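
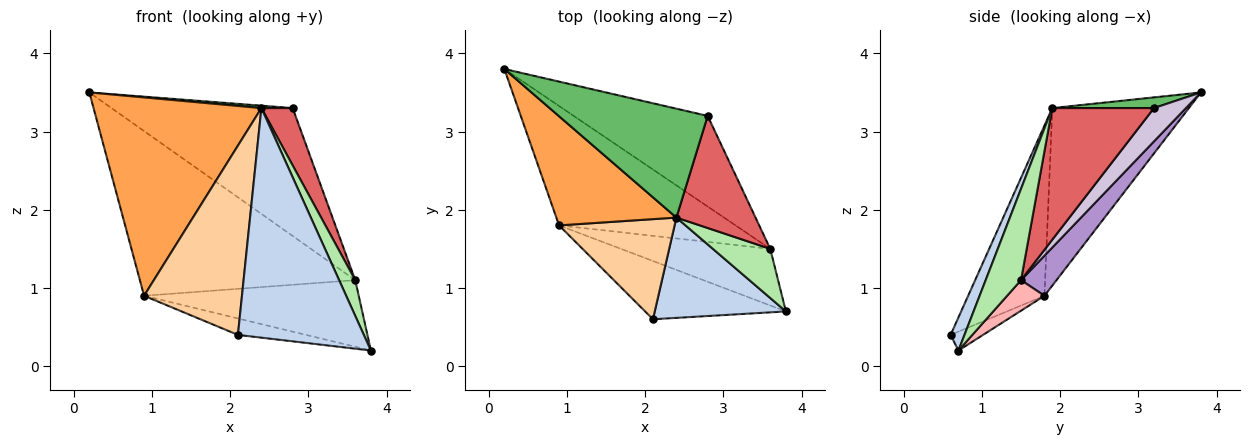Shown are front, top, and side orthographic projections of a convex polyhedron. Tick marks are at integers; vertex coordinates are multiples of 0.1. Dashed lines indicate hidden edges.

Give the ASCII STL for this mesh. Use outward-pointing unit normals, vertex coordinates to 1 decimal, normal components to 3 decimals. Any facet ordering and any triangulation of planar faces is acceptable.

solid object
 facet normal -0.128 0.270 -0.954
  outer loop
   vertex 0.9 1.8 0.9
   vertex 3.8 0.7 0.2
   vertex 2.1 0.6 0.4
  endloop
 endfacet
 facet normal 0.100 -0.912 0.398
  outer loop
   vertex 2.4 1.9 3.3
   vertex 2.1 0.6 0.4
   vertex 3.8 0.7 0.2
  endloop
 endfacet
 facet normal -0.580 -0.713 0.393
  outer loop
   vertex 2.4 1.9 3.3
   vertex 0.2 3.8 3.5
   vertex 0.9 1.8 0.9
  endloop
 endfacet
 facet normal -0.567 -0.728 0.385
  outer loop
   vertex 2.4 1.9 3.3
   vertex 0.9 1.8 0.9
   vertex 2.1 0.6 0.4
  endloop
 endfacet
 facet normal 0.072 -0.022 0.997
  outer loop
   vertex 2.8 3.2 3.3
   vertex 0.2 3.8 3.5
   vertex 2.4 1.9 3.3
  endloop
 endfacet
 facet normal 0.790 -0.361 0.496
  outer loop
   vertex 3.6 1.5 1.1
   vertex 2.4 1.9 3.3
   vertex 3.8 0.7 0.2
  endloop
 endfacet
 facet normal 0.829 -0.255 0.498
  outer loop
   vertex 3.6 1.5 1.1
   vertex 2.8 3.2 3.3
   vertex 2.4 1.9 3.3
  endloop
 endfacet
 facet normal 0.131 0.755 -0.642
  outer loop
   vertex 3.6 1.5 1.1
   vertex 3.8 0.7 0.2
   vertex 0.9 1.8 0.9
  endloop
 endfacet
 facet normal 0.132 0.803 -0.582
  outer loop
   vertex 3.6 1.5 1.1
   vertex 0.9 1.8 0.9
   vertex 0.2 3.8 3.5
  endloop
 endfacet
 facet normal 0.142 0.808 -0.572
  outer loop
   vertex 3.6 1.5 1.1
   vertex 0.2 3.8 3.5
   vertex 2.8 3.2 3.3
  endloop
 endfacet
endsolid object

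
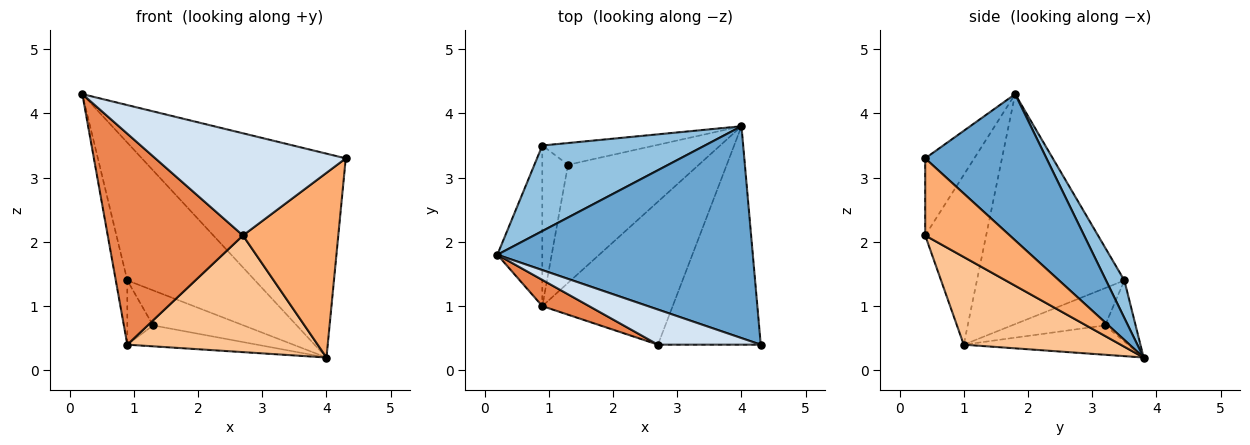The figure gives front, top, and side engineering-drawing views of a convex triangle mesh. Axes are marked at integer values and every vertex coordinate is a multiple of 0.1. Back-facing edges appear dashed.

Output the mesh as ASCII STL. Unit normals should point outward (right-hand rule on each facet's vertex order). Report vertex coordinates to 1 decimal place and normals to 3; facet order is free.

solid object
 facet normal 0.381 0.641 0.666
  outer loop
   vertex 4.0 3.8 0.2
   vertex 0.2 1.8 4.3
   vertex 4.3 0.4 3.3
  endloop
 endfacet
 facet normal 0.121 0.843 0.524
  outer loop
   vertex 0.9 3.5 1.4
   vertex 0.2 1.8 4.3
   vertex 4.0 3.8 0.2
  endloop
 endfacet
 facet normal -0.979 0.077 -0.191
  outer loop
   vertex 0.9 3.5 1.4
   vertex 0.9 1.0 0.4
   vertex 0.2 1.8 4.3
  endloop
 endfacet
 facet normal -0.237 -0.919 0.316
  outer loop
   vertex 2.7 0.4 2.1
   vertex 4.3 0.4 3.3
   vertex 0.2 1.8 4.3
  endloop
 endfacet
 facet normal -0.408 -0.906 0.113
  outer loop
   vertex 2.7 0.4 2.1
   vertex 0.2 1.8 4.3
   vertex 0.9 1.0 0.4
  endloop
 endfacet
 facet normal 0.497 -0.560 -0.663
  outer loop
   vertex 2.7 0.4 2.1
   vertex 4.0 3.8 0.2
   vertex 4.3 0.4 3.3
  endloop
 endfacet
 facet normal 0.462 -0.561 -0.687
  outer loop
   vertex 2.7 0.4 2.1
   vertex 0.9 1.0 0.4
   vertex 4.0 3.8 0.2
  endloop
 endfacet
 facet normal -0.216 0.170 -0.961
  outer loop
   vertex 1.3 3.2 0.7
   vertex 4.0 3.8 0.2
   vertex 0.9 1.0 0.4
  endloop
 endfacet
 facet normal -0.275 0.817 -0.507
  outer loop
   vertex 1.3 3.2 0.7
   vertex 0.9 3.5 1.4
   vertex 4.0 3.8 0.2
  endloop
 endfacet
 facet normal -0.803 0.221 -0.554
  outer loop
   vertex 1.3 3.2 0.7
   vertex 0.9 1.0 0.4
   vertex 0.9 3.5 1.4
  endloop
 endfacet
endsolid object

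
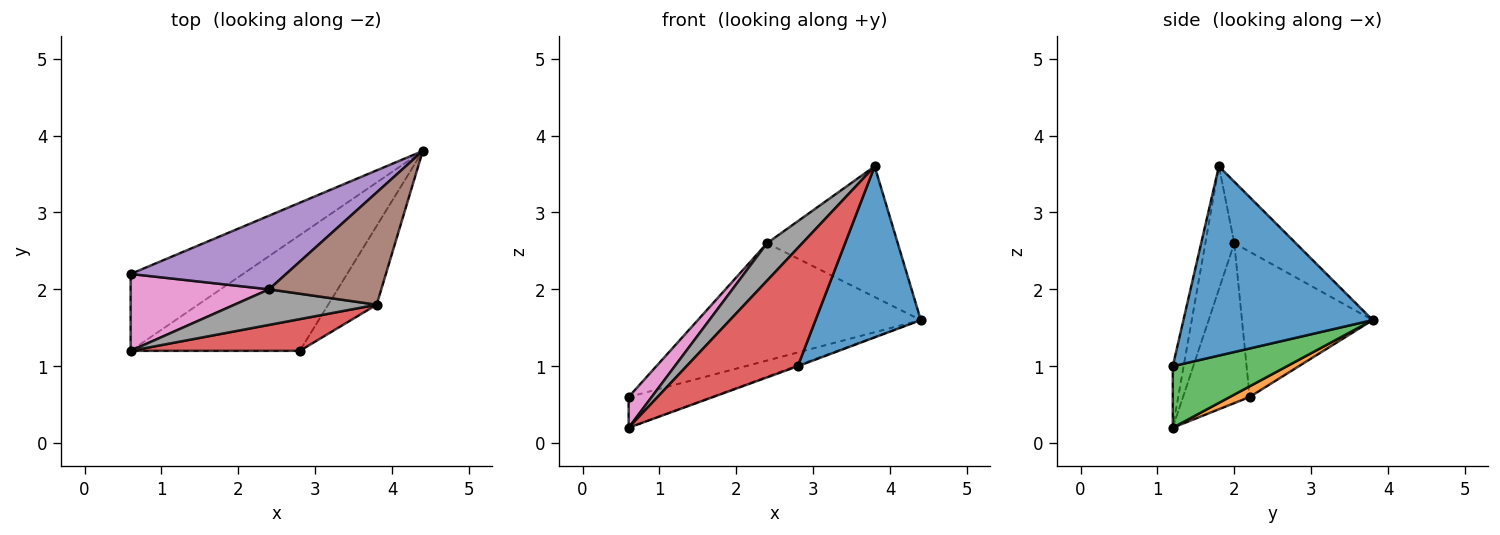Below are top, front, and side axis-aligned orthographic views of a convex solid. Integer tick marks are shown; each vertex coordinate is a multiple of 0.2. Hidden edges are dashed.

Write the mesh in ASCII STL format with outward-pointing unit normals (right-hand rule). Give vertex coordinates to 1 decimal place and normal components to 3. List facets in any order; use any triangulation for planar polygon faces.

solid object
 facet normal 0.853 -0.474 -0.219
  outer loop
   vertex 3.8 1.8 3.6
   vertex 2.8 1.2 1.0
   vertex 4.4 3.8 1.6
  endloop
 endfacet
 facet normal 0.088 0.370 -0.925
  outer loop
   vertex 0.6 1.2 0.2
   vertex 0.6 2.2 0.6
   vertex 4.4 3.8 1.6
  endloop
 endfacet
 facet normal 0.342 0.007 -0.940
  outer loop
   vertex 0.6 1.2 0.2
   vertex 4.4 3.8 1.6
   vertex 2.8 1.2 1.0
  endloop
 endfacet
 facet normal -0.094 -0.962 0.258
  outer loop
   vertex 0.6 1.2 0.2
   vertex 2.8 1.2 1.0
   vertex 3.8 1.8 3.6
  endloop
 endfacet
 facet normal -0.445 0.759 0.476
  outer loop
   vertex 2.4 2.0 2.6
   vertex 4.4 3.8 1.6
   vertex 0.6 2.2 0.6
  endloop
 endfacet
 facet normal -0.336 0.714 0.614
  outer loop
   vertex 2.4 2.0 2.6
   vertex 3.8 1.8 3.6
   vertex 4.4 3.8 1.6
  endloop
 endfacet
 facet normal -0.732 -0.253 0.633
  outer loop
   vertex 2.4 2.0 2.6
   vertex 0.6 2.2 0.6
   vertex 0.6 1.2 0.2
  endloop
 endfacet
 facet normal -0.511 -0.623 0.591
  outer loop
   vertex 2.4 2.0 2.6
   vertex 0.6 1.2 0.2
   vertex 3.8 1.8 3.6
  endloop
 endfacet
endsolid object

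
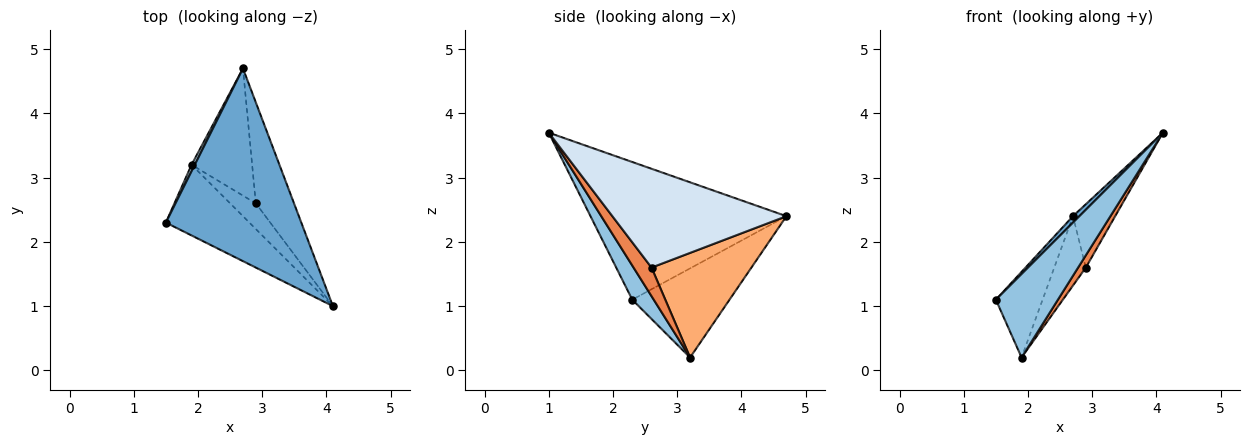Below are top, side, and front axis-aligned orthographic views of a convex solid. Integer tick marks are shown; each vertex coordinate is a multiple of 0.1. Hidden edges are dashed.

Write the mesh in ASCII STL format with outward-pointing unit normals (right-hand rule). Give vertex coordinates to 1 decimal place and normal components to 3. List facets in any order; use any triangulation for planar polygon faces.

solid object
 facet normal -0.713 -0.023 0.701
  outer loop
   vertex 2.7 4.7 2.4
   vertex 1.5 2.3 1.1
   vertex 4.1 1.0 3.7
  endloop
 endfacet
 facet normal 0.255 -0.738 -0.625
  outer loop
   vertex 1.9 3.2 0.2
   vertex 4.1 1.0 3.7
   vertex 1.5 2.3 1.1
  endloop
 endfacet
 facet normal -0.901 0.433 0.032
  outer loop
   vertex 1.9 3.2 0.2
   vertex 1.5 2.3 1.1
   vertex 2.7 4.7 2.4
  endloop
 endfacet
 facet normal 0.910 0.221 -0.352
  outer loop
   vertex 2.9 2.6 1.6
   vertex 2.7 4.7 2.4
   vertex 4.1 1.0 3.7
  endloop
 endfacet
 facet normal 0.709 -0.304 -0.637
  outer loop
   vertex 2.9 2.6 1.6
   vertex 4.1 1.0 3.7
   vertex 1.9 3.2 0.2
  endloop
 endfacet
 facet normal 0.835 0.264 -0.483
  outer loop
   vertex 2.9 2.6 1.6
   vertex 1.9 3.2 0.2
   vertex 2.7 4.7 2.4
  endloop
 endfacet
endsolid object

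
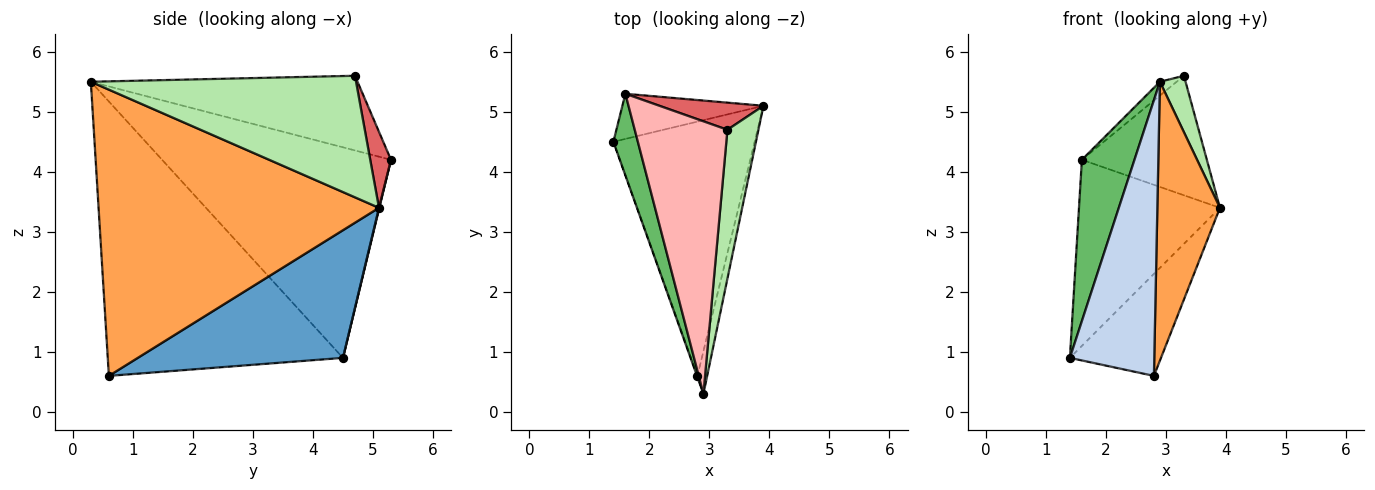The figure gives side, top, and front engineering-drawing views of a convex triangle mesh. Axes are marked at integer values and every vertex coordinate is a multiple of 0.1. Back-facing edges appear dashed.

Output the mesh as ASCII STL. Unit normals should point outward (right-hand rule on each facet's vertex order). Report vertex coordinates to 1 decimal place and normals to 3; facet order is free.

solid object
 facet normal 0.643 0.285 -0.711
  outer loop
   vertex 2.8 0.6 0.6
   vertex 1.4 4.5 0.9
   vertex 3.9 5.1 3.4
  endloop
 endfacet
 facet normal -0.941 -0.338 -0.001
  outer loop
   vertex 2.8 0.6 0.6
   vertex 2.9 0.3 5.5
   vertex 1.4 4.5 0.9
  endloop
 endfacet
 facet normal 0.975 -0.218 -0.033
  outer loop
   vertex 2.8 0.6 0.6
   vertex 3.9 5.1 3.4
   vertex 2.9 0.3 5.5
  endloop
 endfacet
 facet normal 0.003 0.972 -0.236
  outer loop
   vertex 1.6 5.3 4.2
   vertex 3.9 5.1 3.4
   vertex 1.4 4.5 0.9
  endloop
 endfacet
 facet normal -0.968 -0.223 0.113
  outer loop
   vertex 1.6 5.3 4.2
   vertex 1.4 4.5 0.9
   vertex 2.9 0.3 5.5
  endloop
 endfacet
 facet normal 0.965 -0.093 0.246
  outer loop
   vertex 3.3 4.7 5.6
   vertex 2.9 0.3 5.5
   vertex 3.9 5.1 3.4
  endloop
 endfacet
 facet normal 0.160 0.963 0.219
  outer loop
   vertex 3.3 4.7 5.6
   vertex 3.9 5.1 3.4
   vertex 1.6 5.3 4.2
  endloop
 endfacet
 facet normal -0.627 0.039 0.778
  outer loop
   vertex 3.3 4.7 5.6
   vertex 1.6 5.3 4.2
   vertex 2.9 0.3 5.5
  endloop
 endfacet
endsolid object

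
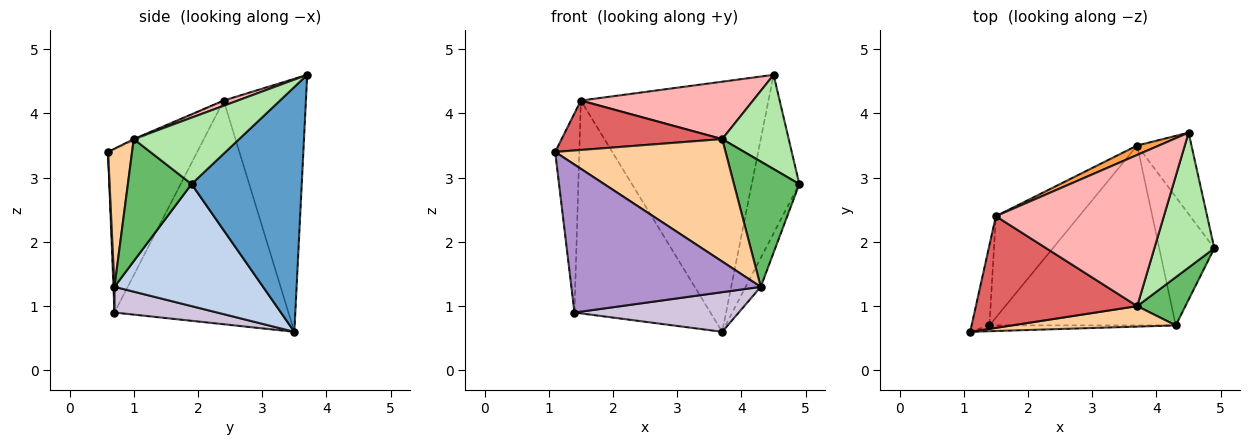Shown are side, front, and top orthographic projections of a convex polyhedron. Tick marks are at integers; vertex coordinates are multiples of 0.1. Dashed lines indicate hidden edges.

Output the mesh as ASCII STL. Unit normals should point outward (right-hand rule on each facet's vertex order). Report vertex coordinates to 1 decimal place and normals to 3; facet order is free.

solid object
 facet normal 0.900 0.388 -0.199
  outer loop
   vertex 4.5 3.7 4.6
   vertex 4.9 1.9 2.9
   vertex 3.7 3.5 0.6
  endloop
 endfacet
 facet normal 0.908 0.092 -0.409
  outer loop
   vertex 4.3 0.7 1.3
   vertex 3.7 3.5 0.6
   vertex 4.9 1.9 2.9
  endloop
 endfacet
 facet normal -0.401 0.915 0.034
  outer loop
   vertex 1.5 2.4 4.2
   vertex 4.5 3.7 4.6
   vertex 3.7 3.5 0.6
  endloop
 endfacet
 facet normal 0.138 -0.977 0.163
  outer loop
   vertex 3.7 1.0 3.6
   vertex 1.1 0.6 3.4
   vertex 4.3 0.7 1.3
  endloop
 endfacet
 facet normal 0.673 -0.691 0.266
  outer loop
   vertex 3.7 1.0 3.6
   vertex 4.3 0.7 1.3
   vertex 4.9 1.9 2.9
  endloop
 endfacet
 facet normal 0.672 -0.424 0.607
  outer loop
   vertex 3.7 1.0 3.6
   vertex 4.9 1.9 2.9
   vertex 4.5 3.7 4.6
  endloop
 endfacet
 facet normal -0.008 -0.405 0.914
  outer loop
   vertex 3.7 1.0 3.6
   vertex 1.5 2.4 4.2
   vertex 1.1 0.6 3.4
  endloop
 endfacet
 facet normal 0.029 -0.355 0.935
  outer loop
   vertex 3.7 1.0 3.6
   vertex 4.5 3.7 4.6
   vertex 1.5 2.4 4.2
  endloop
 endfacet
 facet normal 0.005 -0.999 -0.039
  outer loop
   vertex 1.4 0.7 0.9
   vertex 4.3 0.7 1.3
   vertex 1.1 0.6 3.4
  endloop
 endfacet
 facet normal 0.133 -0.213 -0.968
  outer loop
   vertex 1.4 0.7 0.9
   vertex 3.7 3.5 0.6
   vertex 4.3 0.7 1.3
  endloop
 endfacet
 facet normal -0.960 0.260 -0.105
  outer loop
   vertex 1.4 0.7 0.9
   vertex 1.1 0.6 3.4
   vertex 1.5 2.4 4.2
  endloop
 endfacet
 facet normal -0.756 0.591 -0.281
  outer loop
   vertex 1.4 0.7 0.9
   vertex 1.5 2.4 4.2
   vertex 3.7 3.5 0.6
  endloop
 endfacet
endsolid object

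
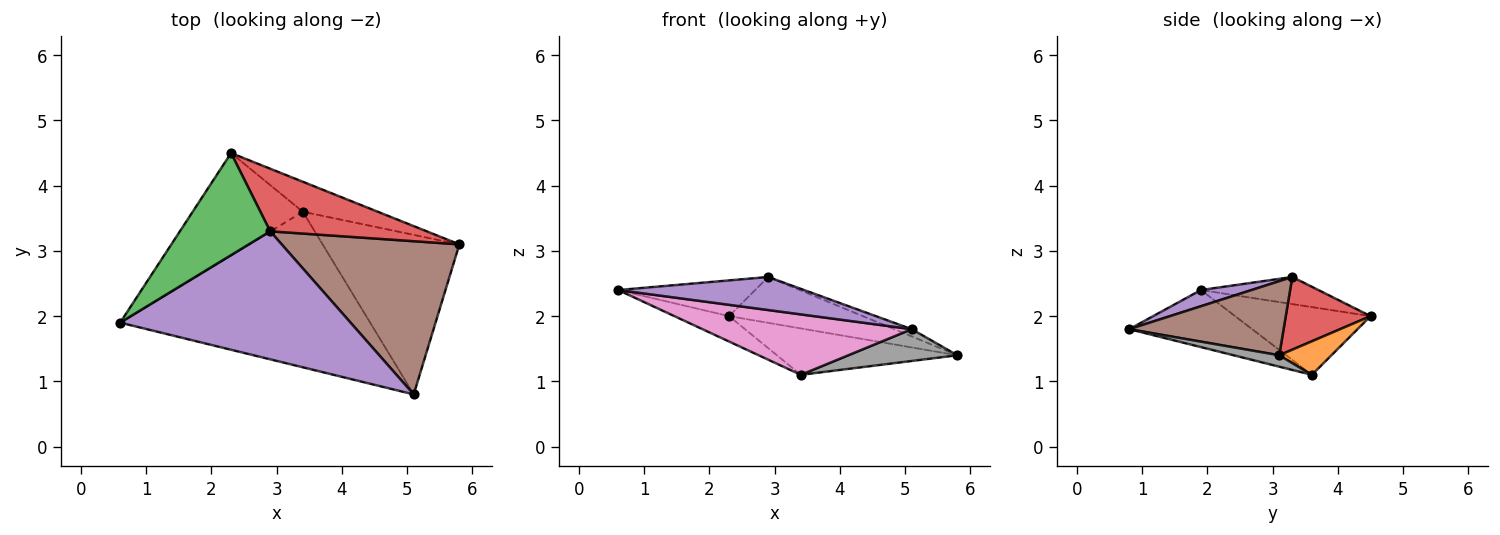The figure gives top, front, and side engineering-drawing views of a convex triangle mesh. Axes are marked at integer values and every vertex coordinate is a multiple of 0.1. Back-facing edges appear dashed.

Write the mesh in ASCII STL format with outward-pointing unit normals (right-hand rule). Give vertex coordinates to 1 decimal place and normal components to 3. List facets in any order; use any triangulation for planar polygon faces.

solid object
 facet normal -0.513 0.207 -0.833
  outer loop
   vertex 3.4 3.6 1.1
   vertex 0.6 1.9 2.4
   vertex 2.3 4.5 2.0
  endloop
 endfacet
 facet normal 0.236 0.816 -0.528
  outer loop
   vertex 3.4 3.6 1.1
   vertex 2.3 4.5 2.0
   vertex 5.8 3.1 1.4
  endloop
 endfacet
 facet normal -0.272 0.318 0.908
  outer loop
   vertex 2.9 3.3 2.6
   vertex 2.3 4.5 2.0
   vertex 0.6 1.9 2.4
  endloop
 endfacet
 facet normal 0.351 0.553 0.756
  outer loop
   vertex 2.9 3.3 2.6
   vertex 5.8 3.1 1.4
   vertex 2.3 4.5 2.0
  endloop
 endfacet
 facet normal 0.068 -0.249 0.966
  outer loop
   vertex 5.1 0.8 1.8
   vertex 2.9 3.3 2.6
   vertex 0.6 1.9 2.4
  endloop
 endfacet
 facet normal 0.385 0.043 0.922
  outer loop
   vertex 5.1 0.8 1.8
   vertex 5.8 3.1 1.4
   vertex 2.9 3.3 2.6
  endloop
 endfacet
 facet normal -0.208 -0.354 -0.912
  outer loop
   vertex 5.1 0.8 1.8
   vertex 0.6 1.9 2.4
   vertex 3.4 3.6 1.1
  endloop
 endfacet
 facet normal 0.082 -0.195 -0.977
  outer loop
   vertex 5.1 0.8 1.8
   vertex 3.4 3.6 1.1
   vertex 5.8 3.1 1.4
  endloop
 endfacet
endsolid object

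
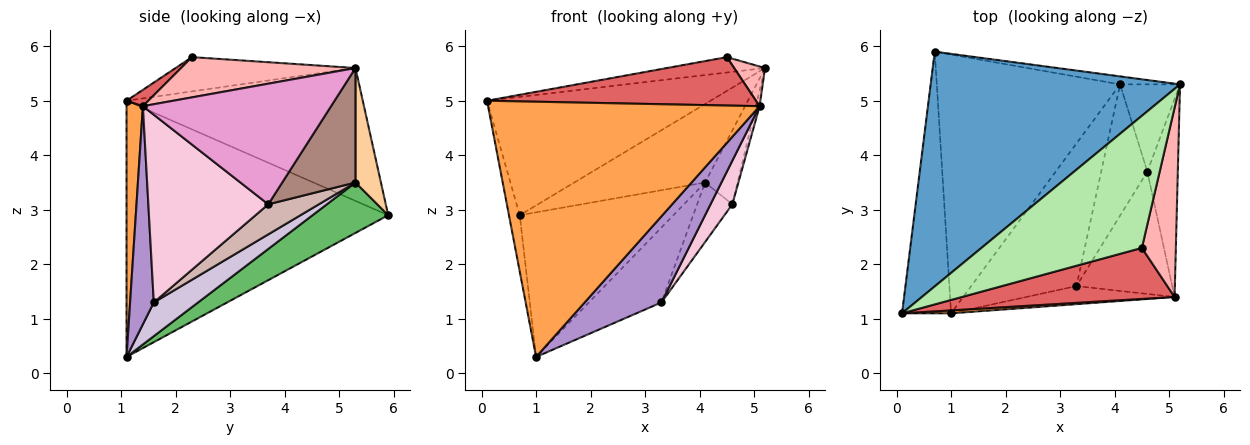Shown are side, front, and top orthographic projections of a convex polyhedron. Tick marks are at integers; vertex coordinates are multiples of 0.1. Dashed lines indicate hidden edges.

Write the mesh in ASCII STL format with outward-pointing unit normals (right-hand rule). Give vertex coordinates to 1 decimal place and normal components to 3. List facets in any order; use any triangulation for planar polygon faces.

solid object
 facet normal -0.430 0.406 0.806
  outer loop
   vertex 0.7 5.9 2.9
   vertex 0.1 1.1 5.0
   vertex 5.2 5.3 5.6
  endloop
 endfacet
 facet normal -0.981 0.040 -0.188
  outer loop
   vertex 1.0 1.1 0.3
   vertex 0.1 1.1 5.0
   vertex 0.7 5.9 2.9
  endloop
 endfacet
 facet normal 0.060 -0.998 0.012
  outer loop
   vertex 5.1 1.4 4.9
   vertex 0.1 1.1 5.0
   vertex 1.0 1.1 0.3
  endloop
 endfacet
 facet normal 0.190 0.977 -0.099
  outer loop
   vertex 4.1 5.3 3.5
   vertex 0.7 5.9 2.9
   vertex 5.2 5.3 5.6
  endloop
 endfacet
 facet normal 0.233 0.474 -0.849
  outer loop
   vertex 4.1 5.3 3.5
   vertex 1.0 1.1 0.3
   vertex 0.7 5.9 2.9
  endloop
 endfacet
 facet normal -0.208 0.113 0.972
  outer loop
   vertex 4.5 2.3 5.8
   vertex 5.2 5.3 5.6
   vertex 0.1 1.1 5.0
  endloop
 endfacet
 facet normal 0.056 -0.687 0.724
  outer loop
   vertex 4.5 2.3 5.8
   vertex 0.1 1.1 5.0
   vertex 5.1 1.4 4.9
  endloop
 endfacet
 facet normal 0.757 -0.134 0.639
  outer loop
   vertex 4.5 2.3 5.8
   vertex 5.1 1.4 4.9
   vertex 5.2 5.3 5.6
  endloop
 endfacet
 facet normal 0.289 -0.937 -0.197
  outer loop
   vertex 3.3 1.6 1.3
   vertex 5.1 1.4 4.9
   vertex 1.0 1.1 0.3
  endloop
 endfacet
 facet normal 0.273 0.447 -0.852
  outer loop
   vertex 3.3 1.6 1.3
   vertex 1.0 1.1 0.3
   vertex 4.1 5.3 3.5
  endloop
 endfacet
 facet normal 0.824 0.366 -0.432
  outer loop
   vertex 4.6 3.7 3.1
   vertex 4.1 5.3 3.5
   vertex 5.2 5.3 5.6
  endloop
 endfacet
 facet normal 0.510 0.355 -0.783
  outer loop
   vertex 4.6 3.7 3.1
   vertex 3.3 1.6 1.3
   vertex 4.1 5.3 3.5
  endloop
 endfacet
 facet normal 0.969 0.019 -0.245
  outer loop
   vertex 4.6 3.7 3.1
   vertex 5.2 5.3 5.6
   vertex 5.1 1.4 4.9
  endloop
 endfacet
 facet normal 0.879 -0.160 -0.449
  outer loop
   vertex 4.6 3.7 3.1
   vertex 5.1 1.4 4.9
   vertex 3.3 1.6 1.3
  endloop
 endfacet
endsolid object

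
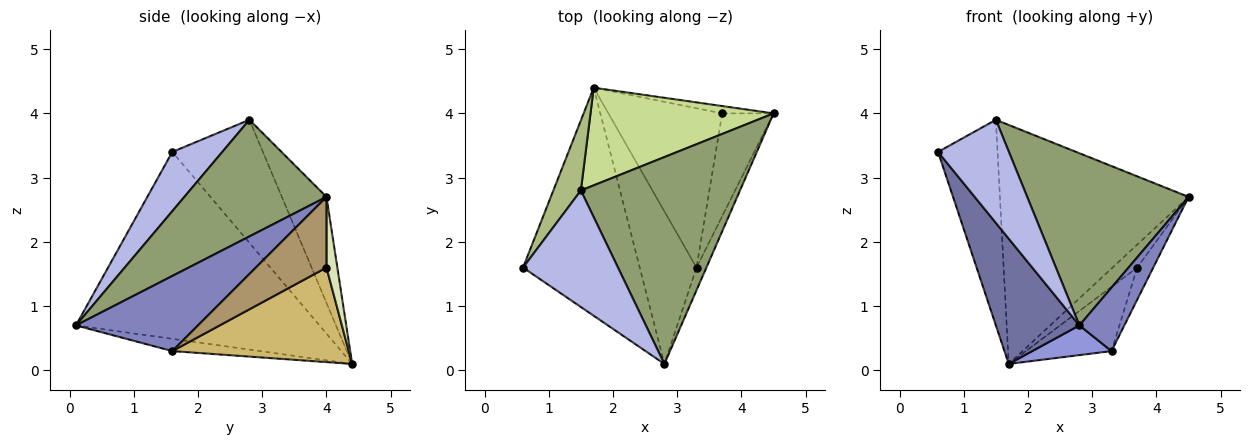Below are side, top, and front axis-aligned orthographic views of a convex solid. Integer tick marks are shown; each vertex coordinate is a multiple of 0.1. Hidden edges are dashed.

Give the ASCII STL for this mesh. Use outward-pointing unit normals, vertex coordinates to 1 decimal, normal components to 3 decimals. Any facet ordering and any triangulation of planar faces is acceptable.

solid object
 facet normal -0.815 -0.279 -0.508
  outer loop
   vertex 1.7 4.4 0.1
   vertex 2.8 0.1 0.7
   vertex 0.6 1.6 3.4
  endloop
 endfacet
 facet normal 0.931 -0.343 -0.123
  outer loop
   vertex 3.3 1.6 0.3
   vertex 4.5 4.0 2.7
   vertex 2.8 0.1 0.7
  endloop
 endfacet
 facet normal -0.207 -0.187 -0.960
  outer loop
   vertex 3.3 1.6 0.3
   vertex 2.8 0.1 0.7
   vertex 1.7 4.4 0.1
  endloop
 endfacet
 facet normal 0.423 -0.600 0.679
  outer loop
   vertex 1.5 2.8 3.9
   vertex 0.6 1.6 3.4
   vertex 2.8 0.1 0.7
  endloop
 endfacet
 facet normal 0.491 -0.557 0.670
  outer loop
   vertex 1.5 2.8 3.9
   vertex 2.8 0.1 0.7
   vertex 4.5 4.0 2.7
  endloop
 endfacet
 facet normal -0.822 0.540 0.184
  outer loop
   vertex 1.5 2.8 3.9
   vertex 1.7 4.4 0.1
   vertex 0.6 1.6 3.4
  endloop
 endfacet
 facet normal -0.214 0.904 0.369
  outer loop
   vertex 1.5 2.8 3.9
   vertex 4.5 4.0 2.7
   vertex 1.7 4.4 0.1
  endloop
 endfacet
 facet normal 0.387 0.878 -0.281
  outer loop
   vertex 3.7 4.0 1.6
   vertex 1.7 4.4 0.1
   vertex 4.5 4.0 2.7
  endloop
 endfacet
 facet normal 0.795 0.181 -0.578
  outer loop
   vertex 3.7 4.0 1.6
   vertex 4.5 4.0 2.7
   vertex 3.3 1.6 0.3
  endloop
 endfacet
 facet normal 0.610 0.296 -0.735
  outer loop
   vertex 3.7 4.0 1.6
   vertex 3.3 1.6 0.3
   vertex 1.7 4.4 0.1
  endloop
 endfacet
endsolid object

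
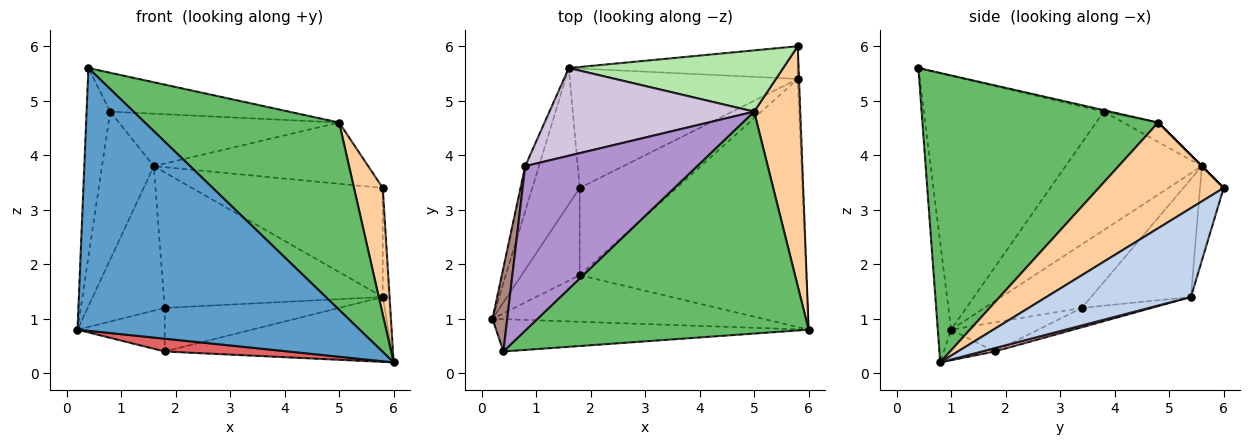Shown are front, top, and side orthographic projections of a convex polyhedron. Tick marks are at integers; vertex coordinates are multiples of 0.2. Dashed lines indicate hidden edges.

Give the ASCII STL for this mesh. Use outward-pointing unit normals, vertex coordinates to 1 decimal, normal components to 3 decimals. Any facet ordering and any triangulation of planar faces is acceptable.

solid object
 facet normal -0.047 -0.991 -0.122
  outer loop
   vertex 0.4 0.4 5.6
   vertex 0.2 1.0 0.8
   vertex 6.0 0.8 0.2
  endloop
 endfacet
 facet normal 0.999 0.047 -0.014
  outer loop
   vertex 5.8 5.4 1.4
   vertex 5.8 6.0 3.4
   vertex 6.0 0.8 0.2
  endloop
 endfacet
 facet normal -0.118 0.951 -0.285
  outer loop
   vertex 5.8 5.4 1.4
   vertex 1.6 5.6 3.8
   vertex 5.8 6.0 3.4
  endloop
 endfacet
 facet normal 0.897 -0.206 0.391
  outer loop
   vertex 5.0 4.8 4.6
   vertex 6.0 0.8 0.2
   vertex 5.8 6.0 3.4
  endloop
 endfacet
 facet normal 0.617 -0.508 0.602
  outer loop
   vertex 5.0 4.8 4.6
   vertex 0.4 0.4 5.6
   vertex 6.0 0.8 0.2
  endloop
 endfacet
 facet normal 0.000 0.707 0.707
  outer loop
   vertex 5.0 4.8 4.6
   vertex 5.8 6.0 3.4
   vertex 1.6 5.6 3.8
  endloop
 endfacet
 facet normal -0.108 -0.263 -0.959
  outer loop
   vertex 1.8 1.8 0.4
   vertex 6.0 0.8 0.2
   vertex 0.2 1.0 0.8
  endloop
 endfacet
 facet normal 0.014 0.253 -0.967
  outer loop
   vertex 1.8 1.8 0.4
   vertex 5.8 5.4 1.4
   vertex 6.0 0.8 0.2
  endloop
 endfacet
 facet normal -0.008 0.230 0.973
  outer loop
   vertex 0.8 3.8 4.8
   vertex 0.4 0.4 5.6
   vertex 5.0 4.8 4.6
  endloop
 endfacet
 facet normal -0.081 0.511 0.856
  outer loop
   vertex 0.8 3.8 4.8
   vertex 5.0 4.8 4.6
   vertex 1.6 5.6 3.8
  endloop
 endfacet
 facet normal -0.990 0.130 0.057
  outer loop
   vertex 0.8 3.8 4.8
   vertex 0.2 1.0 0.8
   vertex 0.4 0.4 5.6
  endloop
 endfacet
 facet normal -0.929 0.353 -0.108
  outer loop
   vertex 0.8 3.8 4.8
   vertex 1.6 5.6 3.8
   vertex 0.2 1.0 0.8
  endloop
 endfacet
 facet normal -0.324 0.710 -0.626
  outer loop
   vertex 1.8 3.4 1.2
   vertex 1.6 5.6 3.8
   vertex 5.8 5.4 1.4
  endloop
 endfacet
 facet normal -0.176 0.440 -0.880
  outer loop
   vertex 1.8 3.4 1.2
   vertex 5.8 5.4 1.4
   vertex 1.8 1.8 0.4
  endloop
 endfacet
 facet normal -0.677 0.535 -0.505
  outer loop
   vertex 1.8 3.4 1.2
   vertex 0.2 1.0 0.8
   vertex 1.6 5.6 3.8
  endloop
 endfacet
 facet normal -0.408 0.408 -0.816
  outer loop
   vertex 1.8 3.4 1.2
   vertex 1.8 1.8 0.4
   vertex 0.2 1.0 0.8
  endloop
 endfacet
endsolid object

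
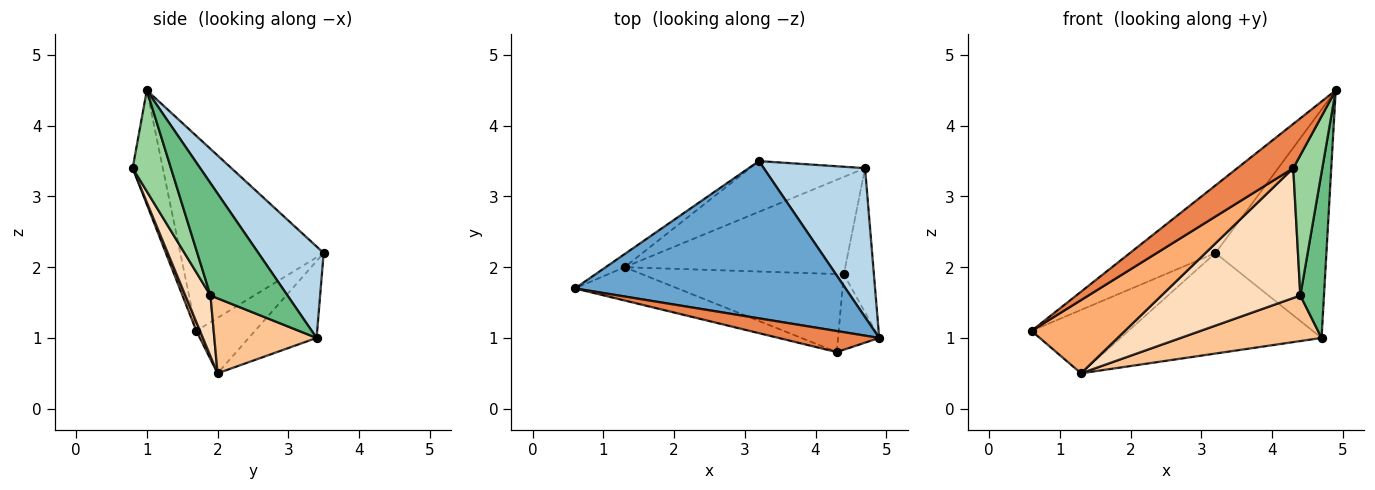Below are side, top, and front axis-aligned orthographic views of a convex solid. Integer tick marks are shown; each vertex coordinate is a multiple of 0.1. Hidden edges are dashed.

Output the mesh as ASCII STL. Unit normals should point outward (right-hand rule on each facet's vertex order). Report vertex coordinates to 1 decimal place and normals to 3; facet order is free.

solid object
 facet normal -0.552 0.329 0.766
  outer loop
   vertex 3.2 3.5 2.2
   vertex 0.6 1.7 1.1
   vertex 4.9 1.0 4.5
  endloop
 endfacet
 facet normal -0.510 0.843 -0.174
  outer loop
   vertex 1.3 2.0 0.5
   vertex 0.6 1.7 1.1
   vertex 3.2 3.5 2.2
  endloop
 endfacet
 facet normal 0.442 0.751 0.490
  outer loop
   vertex 4.7 3.4 1.0
   vertex 3.2 3.5 2.2
   vertex 4.9 1.0 4.5
  endloop
 endfacet
 facet normal -0.288 0.855 -0.432
  outer loop
   vertex 4.7 3.4 1.0
   vertex 1.3 2.0 0.5
   vertex 3.2 3.5 2.2
  endloop
 endfacet
 facet normal -0.438 -0.812 0.386
  outer loop
   vertex 4.3 0.8 3.4
   vertex 4.9 1.0 4.5
   vertex 0.6 1.7 1.1
  endloop
 endfacet
 facet normal 0.036 -0.910 -0.413
  outer loop
   vertex 4.3 0.8 3.4
   vertex 0.6 1.7 1.1
   vertex 1.3 2.0 0.5
  endloop
 endfacet
 facet normal 0.294 -0.405 -0.866
  outer loop
   vertex 4.4 1.9 1.6
   vertex 1.3 2.0 0.5
   vertex 4.7 3.4 1.0
  endloop
 endfacet
 facet normal 0.153 -0.847 -0.509
  outer loop
   vertex 4.4 1.9 1.6
   vertex 4.3 0.8 3.4
   vertex 1.3 2.0 0.5
  endloop
 endfacet
 facet normal 0.926 -0.284 -0.248
  outer loop
   vertex 4.4 1.9 1.6
   vertex 4.7 3.4 1.0
   vertex 4.9 1.0 4.5
  endloop
 endfacet
 facet normal 0.758 -0.574 -0.309
  outer loop
   vertex 4.4 1.9 1.6
   vertex 4.9 1.0 4.5
   vertex 4.3 0.8 3.4
  endloop
 endfacet
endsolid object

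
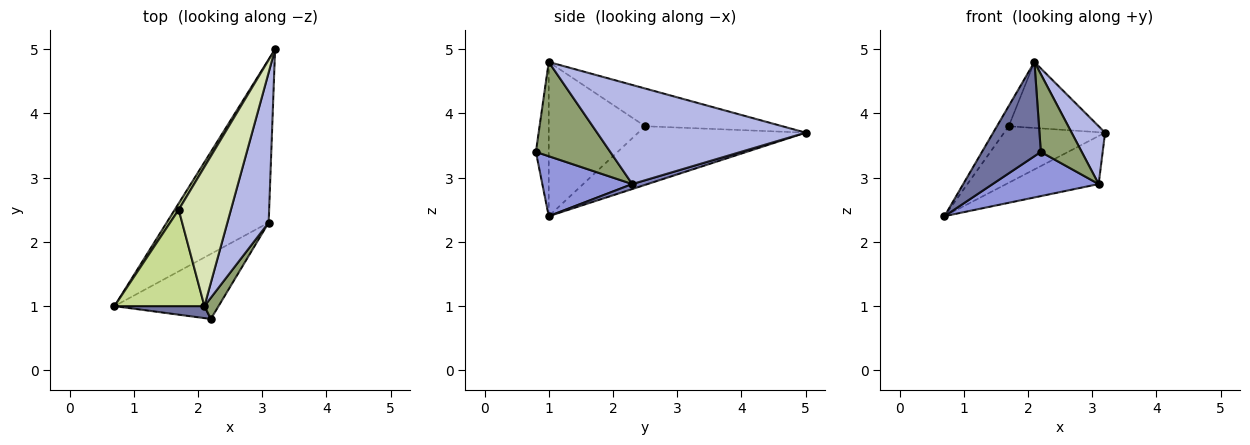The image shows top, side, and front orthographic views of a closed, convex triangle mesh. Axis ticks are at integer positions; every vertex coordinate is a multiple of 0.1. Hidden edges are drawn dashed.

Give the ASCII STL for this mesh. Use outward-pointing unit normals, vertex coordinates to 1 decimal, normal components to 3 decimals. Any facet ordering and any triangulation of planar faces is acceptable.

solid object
 facet normal -0.212 -0.970 0.123
  outer loop
   vertex 2.1 1.0 4.8
   vertex 0.7 1.0 2.4
   vertex 2.2 0.8 3.4
  endloop
 endfacet
 facet normal 0.047 0.282 -0.958
  outer loop
   vertex 3.1 2.3 2.9
   vertex 0.7 1.0 2.4
   vertex 3.2 5.0 3.7
  endloop
 endfacet
 facet normal 0.430 -0.507 -0.747
  outer loop
   vertex 3.1 2.3 2.9
   vertex 2.2 0.8 3.4
   vertex 0.7 1.0 2.4
  endloop
 endfacet
 facet normal 0.913 -0.147 0.380
  outer loop
   vertex 3.1 2.3 2.9
   vertex 3.2 5.0 3.7
   vertex 2.1 1.0 4.8
  endloop
 endfacet
 facet normal 0.869 -0.478 0.130
  outer loop
   vertex 3.1 2.3 2.9
   vertex 2.1 1.0 4.8
   vertex 2.2 0.8 3.4
  endloop
 endfacet
 facet normal -0.855 0.515 0.059
  outer loop
   vertex 1.7 2.5 3.8
   vertex 3.2 5.0 3.7
   vertex 0.7 1.0 2.4
  endloop
 endfacet
 facet normal -0.859 0.105 0.501
  outer loop
   vertex 1.7 2.5 3.8
   vertex 0.7 1.0 2.4
   vertex 2.1 1.0 4.8
  endloop
 endfacet
 facet normal -0.547 0.358 0.756
  outer loop
   vertex 1.7 2.5 3.8
   vertex 2.1 1.0 4.8
   vertex 3.2 5.0 3.7
  endloop
 endfacet
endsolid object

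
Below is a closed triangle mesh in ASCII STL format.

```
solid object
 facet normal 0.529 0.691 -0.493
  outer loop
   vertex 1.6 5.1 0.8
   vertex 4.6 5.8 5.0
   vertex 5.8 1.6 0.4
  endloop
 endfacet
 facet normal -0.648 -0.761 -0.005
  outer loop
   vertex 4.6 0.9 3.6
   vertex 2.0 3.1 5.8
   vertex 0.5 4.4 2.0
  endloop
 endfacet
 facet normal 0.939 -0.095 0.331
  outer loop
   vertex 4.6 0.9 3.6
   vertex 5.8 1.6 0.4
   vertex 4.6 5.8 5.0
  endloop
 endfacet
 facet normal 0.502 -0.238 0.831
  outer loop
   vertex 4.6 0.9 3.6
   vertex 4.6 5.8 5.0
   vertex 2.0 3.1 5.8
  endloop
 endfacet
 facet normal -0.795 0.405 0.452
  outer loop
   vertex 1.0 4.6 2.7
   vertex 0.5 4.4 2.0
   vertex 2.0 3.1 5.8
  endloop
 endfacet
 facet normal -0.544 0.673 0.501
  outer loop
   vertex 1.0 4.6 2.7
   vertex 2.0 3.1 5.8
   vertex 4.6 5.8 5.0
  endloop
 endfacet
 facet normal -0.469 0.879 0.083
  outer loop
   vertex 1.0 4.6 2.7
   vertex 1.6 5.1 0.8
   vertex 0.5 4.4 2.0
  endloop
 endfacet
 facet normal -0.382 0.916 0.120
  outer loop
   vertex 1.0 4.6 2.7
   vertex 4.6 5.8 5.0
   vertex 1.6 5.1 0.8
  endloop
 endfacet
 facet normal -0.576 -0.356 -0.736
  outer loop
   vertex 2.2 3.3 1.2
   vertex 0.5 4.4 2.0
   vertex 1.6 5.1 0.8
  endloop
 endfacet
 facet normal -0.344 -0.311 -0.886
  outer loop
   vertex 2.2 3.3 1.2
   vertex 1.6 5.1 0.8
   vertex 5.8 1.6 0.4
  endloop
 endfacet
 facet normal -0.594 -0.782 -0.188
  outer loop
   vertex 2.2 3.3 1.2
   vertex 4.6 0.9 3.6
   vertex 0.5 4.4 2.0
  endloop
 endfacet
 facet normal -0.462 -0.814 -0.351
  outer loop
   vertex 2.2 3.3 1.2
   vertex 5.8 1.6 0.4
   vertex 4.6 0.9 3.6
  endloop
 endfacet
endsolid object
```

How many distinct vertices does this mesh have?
8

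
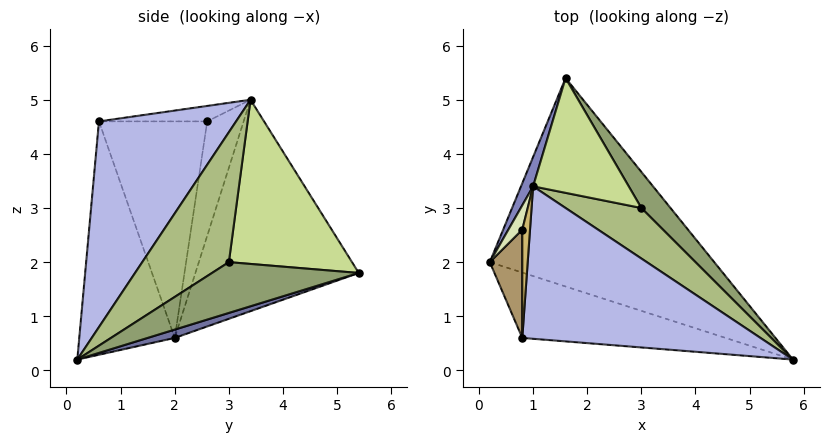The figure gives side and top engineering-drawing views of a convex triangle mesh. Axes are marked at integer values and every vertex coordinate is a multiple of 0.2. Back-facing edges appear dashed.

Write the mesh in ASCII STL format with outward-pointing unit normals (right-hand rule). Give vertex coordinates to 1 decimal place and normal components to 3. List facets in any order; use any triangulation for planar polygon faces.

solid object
 facet normal 0.035 0.320 -0.947
  outer loop
   vertex 1.6 5.4 1.8
   vertex 5.8 0.2 0.2
   vertex 0.2 2.0 0.6
  endloop
 endfacet
 facet normal -0.930 0.364 0.053
  outer loop
   vertex 1.0 3.4 5.0
   vertex 1.6 5.4 1.8
   vertex 0.2 2.0 0.6
  endloop
 endfacet
 facet normal -0.312 -0.910 -0.272
  outer loop
   vertex 0.8 0.6 4.6
   vertex 0.2 2.0 0.6
   vertex 5.8 0.2 0.2
  endloop
 endfacet
 facet normal 0.646 -0.153 0.748
  outer loop
   vertex 0.8 0.6 4.6
   vertex 5.8 0.2 0.2
   vertex 1.0 3.4 5.0
  endloop
 endfacet
 facet normal 0.761 0.480 0.437
  outer loop
   vertex 3.0 3.0 2.0
   vertex 5.8 0.2 0.2
   vertex 1.6 5.4 1.8
  endloop
 endfacet
 facet normal 0.760 0.475 0.443
  outer loop
   vertex 3.0 3.0 2.0
   vertex 1.0 3.4 5.0
   vertex 5.8 0.2 0.2
  endloop
 endfacet
 facet normal 0.758 0.479 0.442
  outer loop
   vertex 3.0 3.0 2.0
   vertex 1.6 5.4 1.8
   vertex 1.0 3.4 5.0
  endloop
 endfacet
 facet normal -0.976 0.185 0.119
  outer loop
   vertex 0.8 2.6 4.6
   vertex 1.0 3.4 5.0
   vertex 0.2 2.0 0.6
  endloop
 endfacet
 facet normal -0.989 0.000 0.148
  outer loop
   vertex 0.8 2.6 4.6
   vertex 0.2 2.0 0.6
   vertex 0.8 0.6 4.6
  endloop
 endfacet
 facet normal -0.894 0.000 0.447
  outer loop
   vertex 0.8 2.6 4.6
   vertex 0.8 0.6 4.6
   vertex 1.0 3.4 5.0
  endloop
 endfacet
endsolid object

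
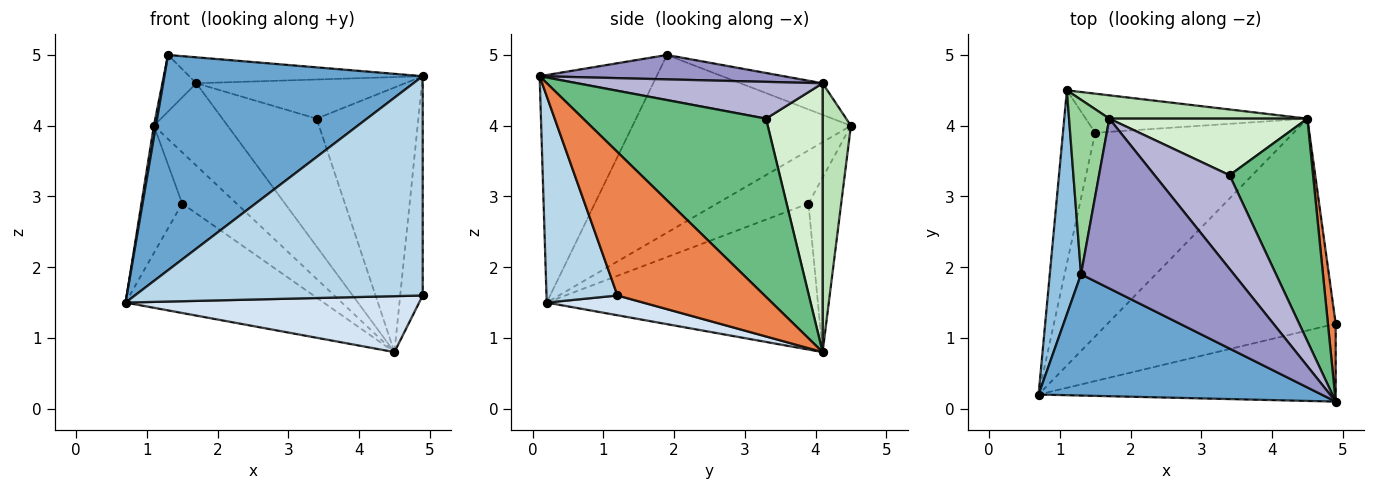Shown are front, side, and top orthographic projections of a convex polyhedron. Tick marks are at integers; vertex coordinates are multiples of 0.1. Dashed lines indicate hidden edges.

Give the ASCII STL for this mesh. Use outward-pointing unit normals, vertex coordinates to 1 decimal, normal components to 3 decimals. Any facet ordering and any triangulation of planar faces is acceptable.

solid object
 facet normal -0.367 -0.810 0.457
  outer loop
   vertex 1.3 1.9 5.0
   vertex 0.7 0.2 1.5
   vertex 4.9 0.1 4.7
  endloop
 endfacet
 facet normal -0.985 -0.009 0.173
  outer loop
   vertex 1.3 1.9 5.0
   vertex 1.1 4.5 4.0
   vertex 0.7 0.2 1.5
  endloop
 endfacet
 facet normal 0.226 -0.918 -0.326
  outer loop
   vertex 4.9 1.2 1.6
   vertex 4.9 0.1 4.7
   vertex 0.7 0.2 1.5
  endloop
 endfacet
 facet normal 0.083 -0.254 -0.964
  outer loop
   vertex 4.9 1.2 1.6
   vertex 0.7 0.2 1.5
   vertex 4.5 4.1 0.8
  endloop
 endfacet
 facet normal 0.987 0.151 0.054
  outer loop
   vertex 4.9 1.2 1.6
   vertex 4.5 4.1 0.8
   vertex 4.9 0.1 4.7
  endloop
 endfacet
 facet normal -0.799 0.356 -0.485
  outer loop
   vertex 1.5 3.9 2.9
   vertex 0.7 0.2 1.5
   vertex 1.1 4.5 4.0
  endloop
 endfacet
 facet normal -0.544 0.397 -0.739
  outer loop
   vertex 1.5 3.9 2.9
   vertex 4.5 4.1 0.8
   vertex 0.7 0.2 1.5
  endloop
 endfacet
 facet normal -0.431 0.717 -0.548
  outer loop
   vertex 1.5 3.9 2.9
   vertex 1.1 4.5 4.0
   vertex 4.5 4.1 0.8
  endloop
 endfacet
 facet normal 0.809 0.450 0.379
  outer loop
   vertex 3.4 3.3 4.1
   vertex 4.9 0.1 4.7
   vertex 4.5 4.1 0.8
  endloop
 endfacet
 facet normal -0.598 0.247 0.763
  outer loop
   vertex 1.7 4.1 4.6
   vertex 1.1 4.5 4.0
   vertex 1.3 1.9 5.0
  endloop
 endfacet
 facet normal 0.346 0.903 0.255
  outer loop
   vertex 1.7 4.1 4.6
   vertex 4.5 4.1 0.8
   vertex 1.1 4.5 4.0
  endloop
 endfacet
 facet normal 0.481 0.801 0.355
  outer loop
   vertex 1.7 4.1 4.6
   vertex 3.4 3.3 4.1
   vertex 4.5 4.1 0.8
  endloop
 endfacet
 facet normal 0.156 0.149 0.976
  outer loop
   vertex 1.7 4.1 4.6
   vertex 1.3 1.9 5.0
   vertex 4.9 0.1 4.7
  endloop
 endfacet
 facet normal 0.412 0.351 0.841
  outer loop
   vertex 1.7 4.1 4.6
   vertex 4.9 0.1 4.7
   vertex 3.4 3.3 4.1
  endloop
 endfacet
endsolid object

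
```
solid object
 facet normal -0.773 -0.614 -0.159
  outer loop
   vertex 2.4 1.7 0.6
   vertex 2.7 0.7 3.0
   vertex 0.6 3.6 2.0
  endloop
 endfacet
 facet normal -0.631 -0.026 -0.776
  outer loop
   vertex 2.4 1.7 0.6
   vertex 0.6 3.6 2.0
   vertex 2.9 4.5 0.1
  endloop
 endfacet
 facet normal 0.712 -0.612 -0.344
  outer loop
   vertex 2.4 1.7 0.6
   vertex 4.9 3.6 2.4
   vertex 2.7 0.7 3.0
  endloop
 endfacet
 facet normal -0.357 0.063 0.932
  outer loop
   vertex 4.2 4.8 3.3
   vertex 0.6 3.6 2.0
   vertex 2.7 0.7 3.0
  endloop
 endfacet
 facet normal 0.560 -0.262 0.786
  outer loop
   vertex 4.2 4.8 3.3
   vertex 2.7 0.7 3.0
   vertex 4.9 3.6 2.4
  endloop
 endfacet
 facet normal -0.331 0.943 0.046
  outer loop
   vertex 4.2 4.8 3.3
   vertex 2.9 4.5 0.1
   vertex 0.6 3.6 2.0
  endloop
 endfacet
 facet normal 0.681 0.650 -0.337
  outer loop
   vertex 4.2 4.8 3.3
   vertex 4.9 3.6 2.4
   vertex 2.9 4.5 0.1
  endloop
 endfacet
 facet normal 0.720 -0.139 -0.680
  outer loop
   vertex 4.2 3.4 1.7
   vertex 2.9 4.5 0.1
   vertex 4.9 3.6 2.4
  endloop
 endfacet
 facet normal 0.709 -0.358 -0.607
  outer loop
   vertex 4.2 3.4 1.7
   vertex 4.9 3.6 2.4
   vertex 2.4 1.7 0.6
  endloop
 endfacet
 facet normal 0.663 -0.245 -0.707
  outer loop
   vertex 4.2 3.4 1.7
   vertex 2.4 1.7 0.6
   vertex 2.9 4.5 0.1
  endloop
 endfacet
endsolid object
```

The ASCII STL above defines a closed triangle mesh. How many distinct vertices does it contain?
7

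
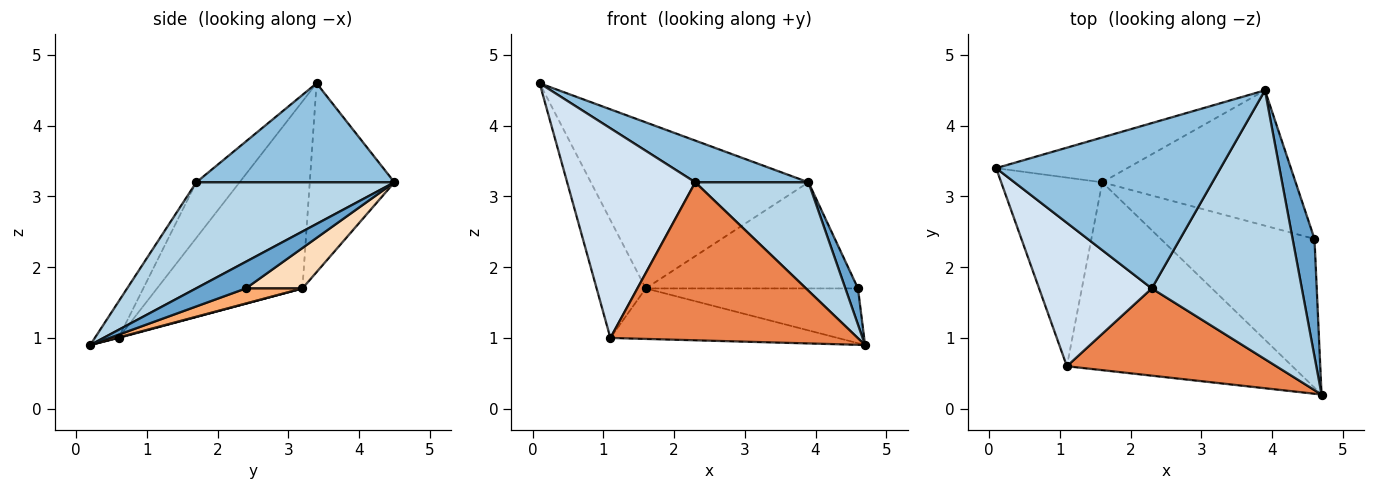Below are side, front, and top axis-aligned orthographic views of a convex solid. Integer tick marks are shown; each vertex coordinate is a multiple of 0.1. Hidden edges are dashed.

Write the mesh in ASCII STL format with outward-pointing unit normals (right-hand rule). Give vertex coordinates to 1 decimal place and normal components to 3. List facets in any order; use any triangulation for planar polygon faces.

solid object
 facet normal 0.759 -0.192 0.623
  outer loop
   vertex 4.6 2.4 1.7
   vertex 3.9 4.5 3.2
   vertex 4.7 0.2 0.9
  endloop
 endfacet
 facet normal 0.394 -0.225 0.891
  outer loop
   vertex 2.3 1.7 3.2
   vertex 3.9 4.5 3.2
   vertex 0.1 3.4 4.6
  endloop
 endfacet
 facet normal 0.548 -0.313 0.776
  outer loop
   vertex 2.3 1.7 3.2
   vertex 4.7 0.2 0.9
   vertex 3.9 4.5 3.2
  endloop
 endfacet
 facet normal -0.268 -0.795 0.544
  outer loop
   vertex 2.3 1.7 3.2
   vertex 0.1 3.4 4.6
   vertex 1.1 0.6 1.0
  endloop
 endfacet
 facet normal -0.084 -0.872 0.482
  outer loop
   vertex 2.3 1.7 3.2
   vertex 1.1 0.6 1.0
   vertex 4.7 0.2 0.9
  endloop
 endfacet
 facet normal 0.092 0.344 -0.934
  outer loop
   vertex 1.6 3.2 1.7
   vertex 4.6 2.4 1.7
   vertex 4.7 0.2 0.9
  endloop
 endfacet
 facet normal 0.002 0.260 -0.966
  outer loop
   vertex 1.6 3.2 1.7
   vertex 4.7 0.2 0.9
   vertex 1.1 0.6 1.0
  endloop
 endfacet
 facet normal 0.162 0.609 -0.777
  outer loop
   vertex 1.6 3.2 1.7
   vertex 3.9 4.5 3.2
   vertex 4.6 2.4 1.7
  endloop
 endfacet
 facet normal -0.352 0.904 -0.244
  outer loop
   vertex 1.6 3.2 1.7
   vertex 0.1 3.4 4.6
   vertex 3.9 4.5 3.2
  endloop
 endfacet
 facet normal -0.843 0.285 -0.456
  outer loop
   vertex 1.6 3.2 1.7
   vertex 1.1 0.6 1.0
   vertex 0.1 3.4 4.6
  endloop
 endfacet
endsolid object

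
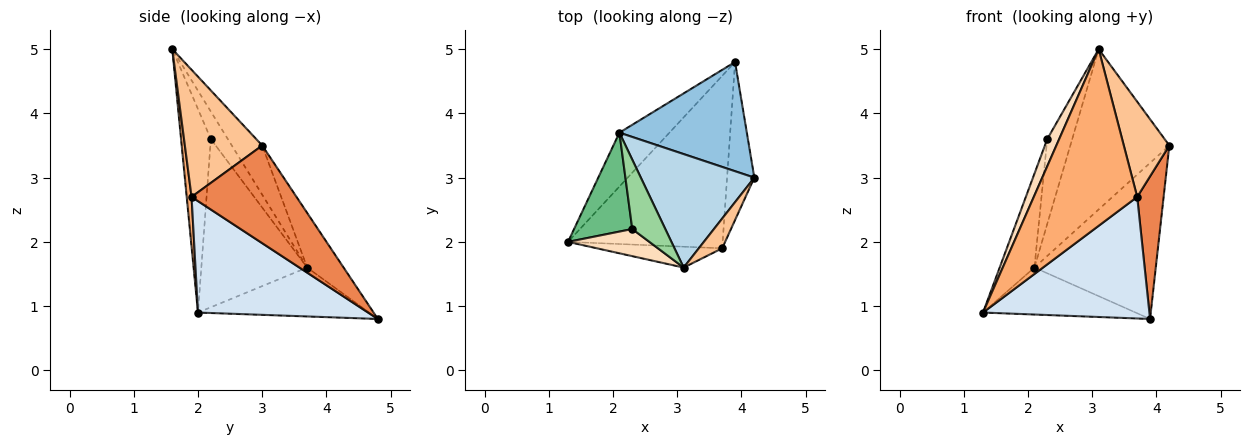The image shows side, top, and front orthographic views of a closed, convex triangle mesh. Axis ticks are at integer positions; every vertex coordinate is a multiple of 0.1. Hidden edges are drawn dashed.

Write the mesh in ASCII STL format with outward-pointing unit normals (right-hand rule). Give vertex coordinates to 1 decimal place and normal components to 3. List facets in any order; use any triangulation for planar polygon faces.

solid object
 facet normal -0.593 0.529 -0.607
  outer loop
   vertex 2.1 3.7 1.6
   vertex 3.9 4.8 0.8
   vertex 1.3 2.0 0.9
  endloop
 endfacet
 facet normal -0.239 0.796 0.557
  outer loop
   vertex 2.1 3.7 1.6
   vertex 4.2 3.0 3.5
   vertex 3.9 4.8 0.8
  endloop
 endfacet
 facet normal -0.243 0.792 0.560
  outer loop
   vertex 2.1 3.7 1.6
   vertex 3.1 1.6 5.0
   vertex 4.2 3.0 3.5
  endloop
 endfacet
 facet normal 0.508 -0.496 -0.704
  outer loop
   vertex 3.7 1.9 2.7
   vertex 1.3 2.0 0.9
   vertex 3.9 4.8 0.8
  endloop
 endfacet
 facet normal 0.936 -0.236 -0.261
  outer loop
   vertex 3.7 1.9 2.7
   vertex 3.9 4.8 0.8
   vertex 4.2 3.0 3.5
  endloop
 endfacet
 facet normal 0.047 -0.992 -0.117
  outer loop
   vertex 3.7 1.9 2.7
   vertex 3.1 1.6 5.0
   vertex 1.3 2.0 0.9
  endloop
 endfacet
 facet normal 0.851 -0.501 0.157
  outer loop
   vertex 3.7 1.9 2.7
   vertex 4.2 3.0 3.5
   vertex 3.1 1.6 5.0
  endloop
 endfacet
 facet normal -0.870 -0.348 0.348
  outer loop
   vertex 2.3 2.2 3.6
   vertex 1.3 2.0 0.9
   vertex 3.1 1.6 5.0
  endloop
 endfacet
 facet normal -0.903 0.296 0.312
  outer loop
   vertex 2.3 2.2 3.6
   vertex 2.1 3.7 1.6
   vertex 1.3 2.0 0.9
  endloop
 endfacet
 facet normal -0.467 0.684 0.560
  outer loop
   vertex 2.3 2.2 3.6
   vertex 3.1 1.6 5.0
   vertex 2.1 3.7 1.6
  endloop
 endfacet
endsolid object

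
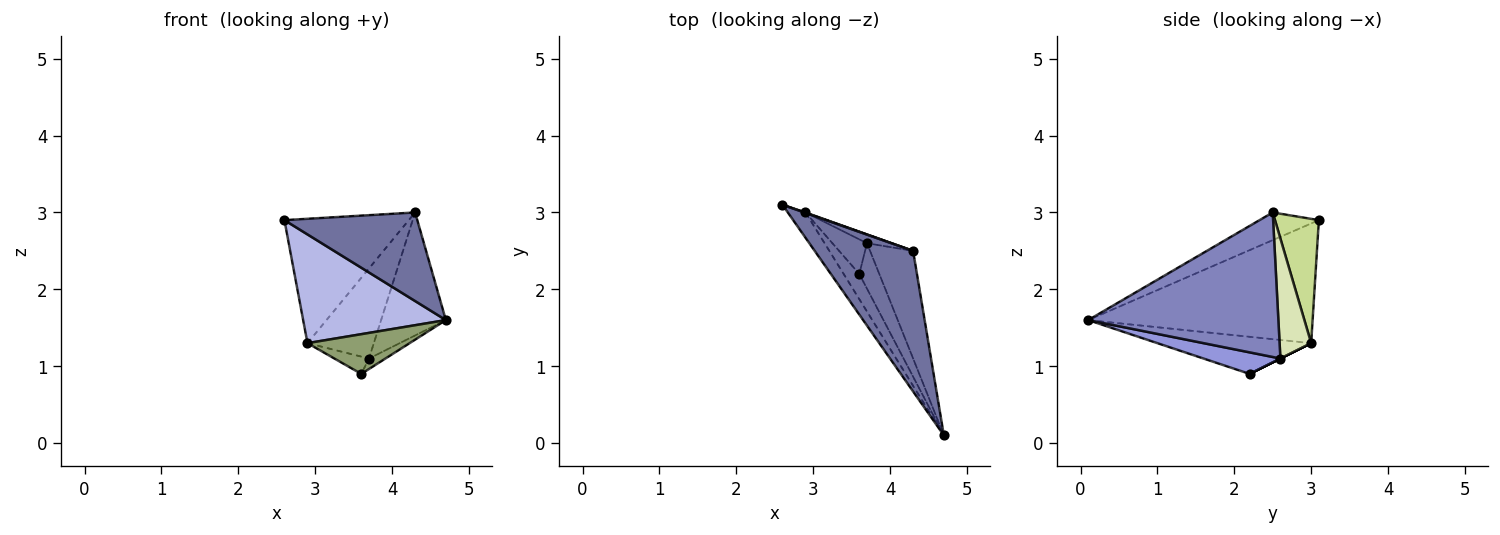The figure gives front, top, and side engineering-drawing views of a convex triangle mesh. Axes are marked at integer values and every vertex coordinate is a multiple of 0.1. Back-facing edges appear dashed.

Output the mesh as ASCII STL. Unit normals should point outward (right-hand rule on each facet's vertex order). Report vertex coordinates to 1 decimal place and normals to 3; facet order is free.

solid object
 facet normal -0.231 -0.519 0.823
  outer loop
   vertex 4.3 2.5 3.0
   vertex 2.6 3.1 2.9
   vertex 4.7 0.1 1.6
  endloop
 endfacet
 facet normal 0.911 0.310 -0.271
  outer loop
   vertex 3.7 2.6 1.1
   vertex 4.3 2.5 3.0
   vertex 4.7 0.1 1.6
  endloop
 endfacet
 facet normal 0.724 0.155 -0.672
  outer loop
   vertex 3.7 2.6 1.1
   vertex 4.7 0.1 1.6
   vertex 3.6 2.2 0.9
  endloop
 endfacet
 facet normal -0.837 -0.533 -0.124
  outer loop
   vertex 2.9 3.0 1.3
   vertex 4.7 0.1 1.6
   vertex 2.6 3.1 2.9
  endloop
 endfacet
 facet normal -0.786 -0.522 -0.331
  outer loop
   vertex 2.9 3.0 1.3
   vertex 3.6 2.2 0.9
   vertex 4.7 0.1 1.6
  endloop
 endfacet
 facet normal 0.000 0.447 -0.894
  outer loop
   vertex 2.9 3.0 1.3
   vertex 3.7 2.6 1.1
   vertex 3.6 2.2 0.9
  endloop
 endfacet
 facet normal 0.333 0.943 0.003
  outer loop
   vertex 2.9 3.0 1.3
   vertex 2.6 3.1 2.9
   vertex 4.3 2.5 3.0
  endloop
 endfacet
 facet normal 0.428 0.900 -0.088
  outer loop
   vertex 2.9 3.0 1.3
   vertex 4.3 2.5 3.0
   vertex 3.7 2.6 1.1
  endloop
 endfacet
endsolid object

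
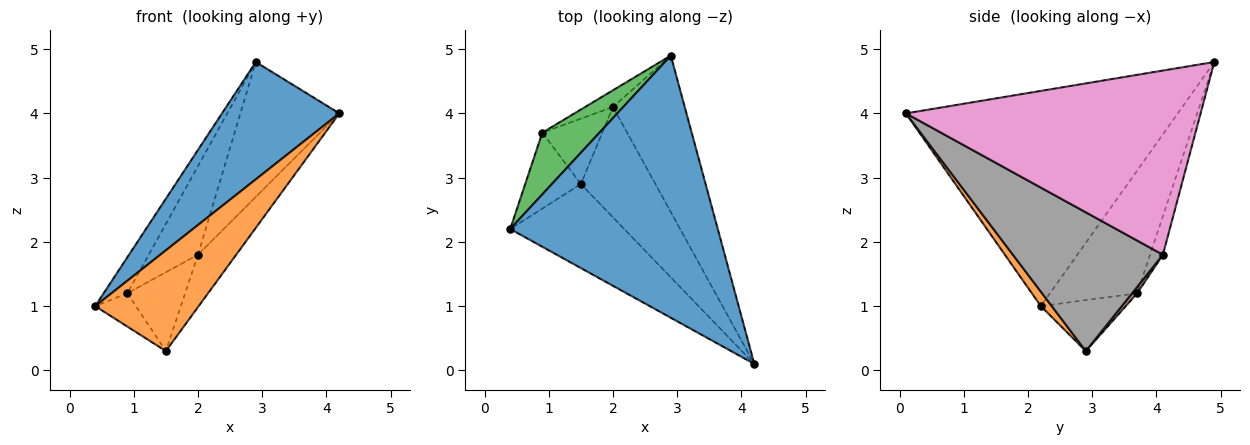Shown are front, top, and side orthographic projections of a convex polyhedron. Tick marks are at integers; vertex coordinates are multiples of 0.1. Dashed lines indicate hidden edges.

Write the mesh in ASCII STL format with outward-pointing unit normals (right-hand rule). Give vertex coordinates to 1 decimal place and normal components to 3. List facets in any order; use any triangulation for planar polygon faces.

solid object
 facet normal -0.687 -0.297 0.663
  outer loop
   vertex 2.9 4.9 4.8
   vertex 0.4 2.2 1.0
   vertex 4.2 0.1 4.0
  endloop
 endfacet
 facet normal 0.081 -0.765 -0.638
  outer loop
   vertex 1.5 2.9 0.3
   vertex 4.2 0.1 4.0
   vertex 0.4 2.2 1.0
  endloop
 endfacet
 facet normal -0.880 0.239 0.410
  outer loop
   vertex 0.9 3.7 1.2
   vertex 0.4 2.2 1.0
   vertex 2.9 4.9 4.8
  endloop
 endfacet
 facet normal -0.642 0.308 -0.702
  outer loop
   vertex 0.9 3.7 1.2
   vertex 1.5 2.9 0.3
   vertex 0.4 2.2 1.0
  endloop
 endfacet
 facet normal -0.248 0.952 -0.179
  outer loop
   vertex 2.0 4.1 1.8
   vertex 0.9 3.7 1.2
   vertex 2.9 4.9 4.8
  endloop
 endfacet
 facet normal 0.068 0.768 -0.637
  outer loop
   vertex 2.0 4.1 1.8
   vertex 1.5 2.9 0.3
   vertex 0.9 3.7 1.2
  endloop
 endfacet
 facet normal 0.889 0.299 -0.346
  outer loop
   vertex 2.0 4.1 1.8
   vertex 2.9 4.9 4.8
   vertex 4.2 0.1 4.0
  endloop
 endfacet
 facet normal 0.860 0.219 -0.462
  outer loop
   vertex 2.0 4.1 1.8
   vertex 4.2 0.1 4.0
   vertex 1.5 2.9 0.3
  endloop
 endfacet
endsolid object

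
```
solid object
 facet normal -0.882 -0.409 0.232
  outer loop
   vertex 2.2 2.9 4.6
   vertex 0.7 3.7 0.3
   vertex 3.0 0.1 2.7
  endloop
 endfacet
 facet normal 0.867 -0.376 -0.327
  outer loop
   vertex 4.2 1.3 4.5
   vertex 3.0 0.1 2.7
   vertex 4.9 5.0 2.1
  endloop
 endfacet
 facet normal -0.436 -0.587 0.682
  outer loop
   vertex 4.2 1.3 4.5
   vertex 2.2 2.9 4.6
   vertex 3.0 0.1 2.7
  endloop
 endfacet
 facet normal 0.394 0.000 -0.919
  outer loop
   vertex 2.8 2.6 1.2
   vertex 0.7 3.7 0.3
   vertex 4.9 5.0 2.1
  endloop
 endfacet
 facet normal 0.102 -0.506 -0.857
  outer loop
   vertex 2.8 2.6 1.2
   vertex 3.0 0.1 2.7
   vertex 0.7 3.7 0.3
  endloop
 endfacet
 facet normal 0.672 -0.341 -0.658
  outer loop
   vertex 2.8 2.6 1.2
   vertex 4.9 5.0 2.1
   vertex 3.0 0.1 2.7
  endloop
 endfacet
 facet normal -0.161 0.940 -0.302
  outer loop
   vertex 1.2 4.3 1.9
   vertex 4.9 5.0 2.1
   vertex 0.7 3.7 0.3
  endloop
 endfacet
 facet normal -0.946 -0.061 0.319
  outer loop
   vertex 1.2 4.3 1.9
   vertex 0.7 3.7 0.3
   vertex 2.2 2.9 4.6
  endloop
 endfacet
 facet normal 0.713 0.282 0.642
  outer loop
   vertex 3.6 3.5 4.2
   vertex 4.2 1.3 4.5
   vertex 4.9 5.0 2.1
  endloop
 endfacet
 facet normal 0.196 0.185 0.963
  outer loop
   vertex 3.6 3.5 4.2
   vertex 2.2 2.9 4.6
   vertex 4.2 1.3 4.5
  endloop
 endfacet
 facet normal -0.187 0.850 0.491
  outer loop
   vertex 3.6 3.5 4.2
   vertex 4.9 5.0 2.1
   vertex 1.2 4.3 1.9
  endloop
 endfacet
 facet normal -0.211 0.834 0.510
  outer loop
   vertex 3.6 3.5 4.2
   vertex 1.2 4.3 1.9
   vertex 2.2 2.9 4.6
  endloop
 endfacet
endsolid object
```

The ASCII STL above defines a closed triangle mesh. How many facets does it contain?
12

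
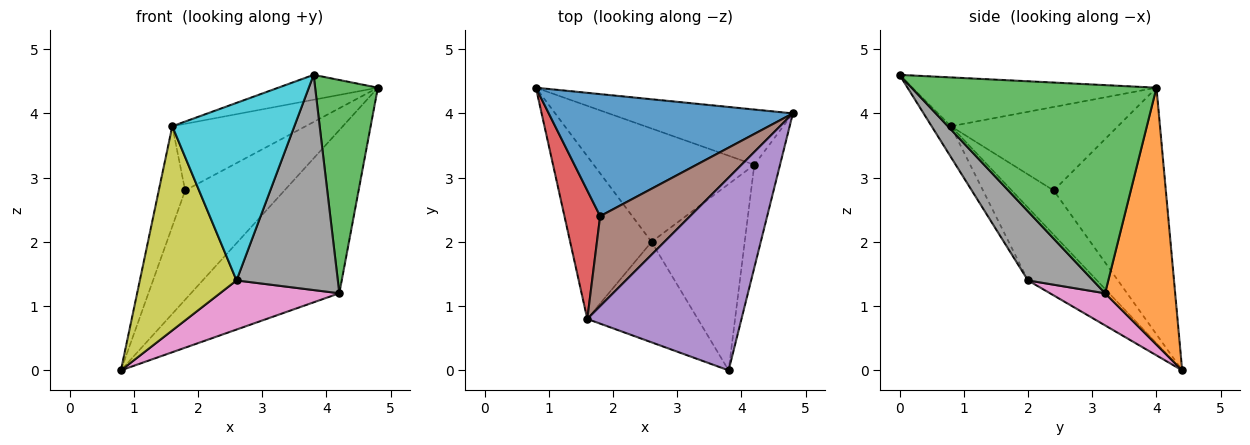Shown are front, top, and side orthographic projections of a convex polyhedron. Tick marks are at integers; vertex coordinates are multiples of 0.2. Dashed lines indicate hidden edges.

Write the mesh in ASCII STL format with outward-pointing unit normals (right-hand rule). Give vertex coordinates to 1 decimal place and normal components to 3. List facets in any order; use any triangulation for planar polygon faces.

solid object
 facet normal -0.602 0.533 0.595
  outer loop
   vertex 1.8 2.4 2.8
   vertex 4.8 4.0 4.4
   vertex 0.8 4.4 0.0
  endloop
 endfacet
 facet normal 0.408 0.865 -0.293
  outer loop
   vertex 4.2 3.2 1.2
   vertex 0.8 4.4 0.0
   vertex 4.8 4.0 4.4
  endloop
 endfacet
 facet normal 0.962 -0.246 -0.119
  outer loop
   vertex 4.2 3.2 1.2
   vertex 4.8 4.0 4.4
   vertex 3.8 0.0 4.6
  endloop
 endfacet
 facet normal -0.699 0.440 0.564
  outer loop
   vertex 1.6 0.8 3.8
   vertex 1.8 2.4 2.8
   vertex 0.8 4.4 0.0
  endloop
 endfacet
 facet normal -0.300 0.122 0.946
  outer loop
   vertex 1.6 0.8 3.8
   vertex 3.8 0.0 4.6
   vertex 4.8 4.0 4.4
  endloop
 endfacet
 facet normal -0.598 0.477 0.644
  outer loop
   vertex 1.6 0.8 3.8
   vertex 4.8 4.0 4.4
   vertex 1.8 2.4 2.8
  endloop
 endfacet
 facet normal 0.180 -0.391 -0.902
  outer loop
   vertex 2.6 2.0 1.4
   vertex 0.8 4.4 0.0
   vertex 4.2 3.2 1.2
  endloop
 endfacet
 facet normal 0.437 -0.680 -0.589
  outer loop
   vertex 2.6 2.0 1.4
   vertex 4.2 3.2 1.2
   vertex 3.8 0.0 4.6
  endloop
 endfacet
 facet normal -0.487 -0.683 -0.544
  outer loop
   vertex 2.6 2.0 1.4
   vertex 1.6 0.8 3.8
   vertex 0.8 4.4 0.0
  endloop
 endfacet
 facet normal -0.136 -0.862 -0.488
  outer loop
   vertex 2.6 2.0 1.4
   vertex 3.8 0.0 4.6
   vertex 1.6 0.8 3.8
  endloop
 endfacet
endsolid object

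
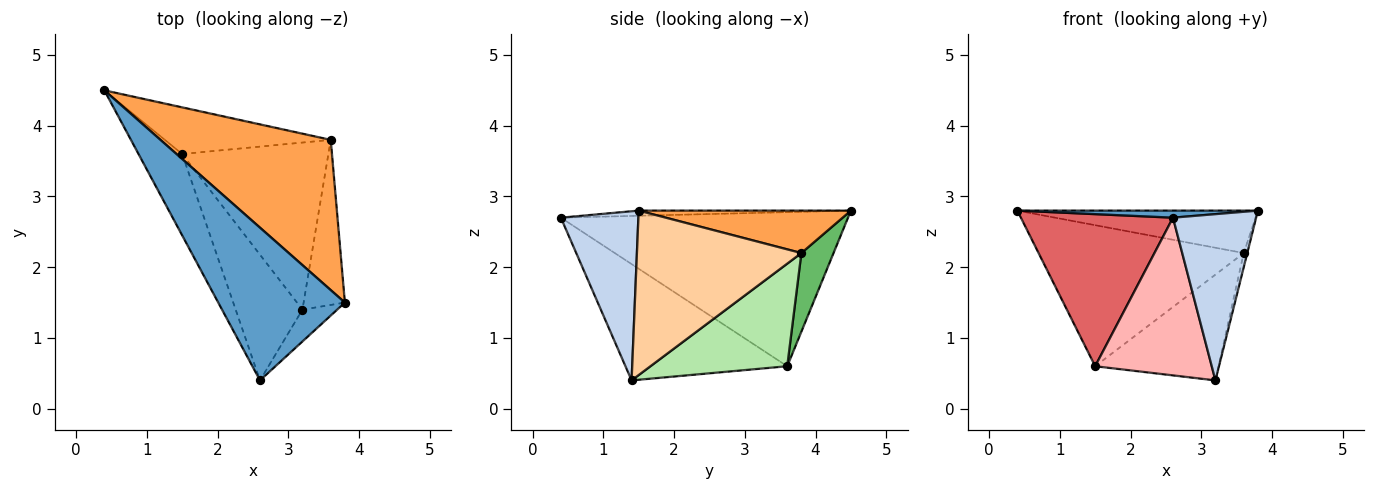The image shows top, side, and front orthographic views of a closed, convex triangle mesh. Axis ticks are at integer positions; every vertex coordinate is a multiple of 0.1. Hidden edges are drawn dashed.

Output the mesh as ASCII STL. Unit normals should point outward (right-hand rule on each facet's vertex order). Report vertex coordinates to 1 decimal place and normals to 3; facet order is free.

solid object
 facet normal -0.041 -0.046 0.998
  outer loop
   vertex 2.6 0.4 2.7
   vertex 3.8 1.5 2.8
   vertex 0.4 4.5 2.8
  endloop
 endfacet
 facet normal 0.675 -0.724 -0.139
  outer loop
   vertex 3.2 1.4 0.4
   vertex 3.8 1.5 2.8
   vertex 2.6 0.4 2.7
  endloop
 endfacet
 facet normal 0.233 0.264 0.936
  outer loop
   vertex 3.6 3.8 2.2
   vertex 0.4 4.5 2.8
   vertex 3.8 1.5 2.8
  endloop
 endfacet
 facet normal 0.970 0.021 -0.243
  outer loop
   vertex 3.6 3.8 2.2
   vertex 3.8 1.5 2.8
   vertex 3.2 1.4 0.4
  endloop
 endfacet
 facet normal 0.147 0.939 -0.311
  outer loop
   vertex 1.5 3.6 0.6
   vertex 0.4 4.5 2.8
   vertex 3.6 3.8 2.2
  endloop
 endfacet
 facet normal 0.510 0.460 -0.727
  outer loop
   vertex 1.5 3.6 0.6
   vertex 3.6 3.8 2.2
   vertex 3.2 1.4 0.4
  endloop
 endfacet
 facet normal -0.857 -0.454 -0.243
  outer loop
   vertex 1.5 3.6 0.6
   vertex 2.6 0.4 2.7
   vertex 0.4 4.5 2.8
  endloop
 endfacet
 facet normal -0.735 -0.530 -0.422
  outer loop
   vertex 1.5 3.6 0.6
   vertex 3.2 1.4 0.4
   vertex 2.6 0.4 2.7
  endloop
 endfacet
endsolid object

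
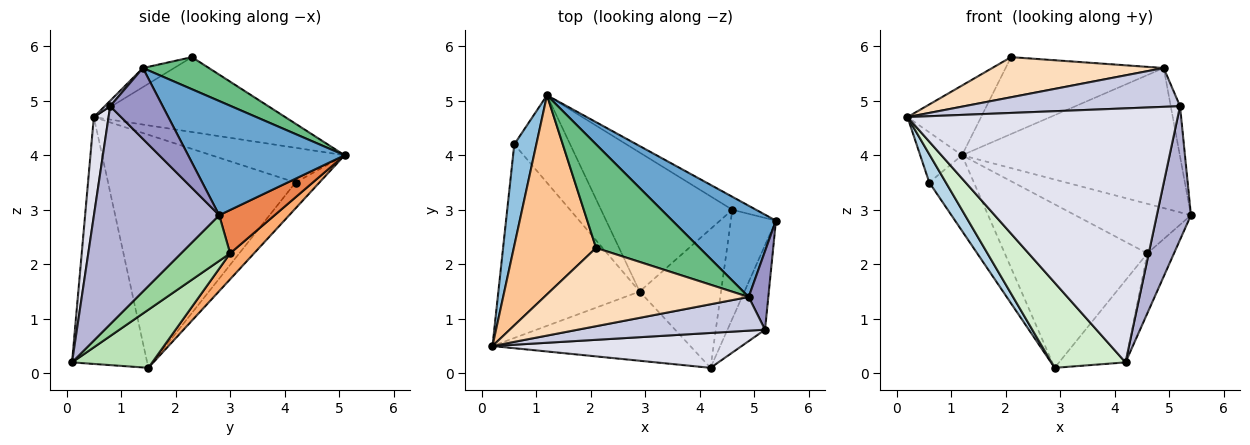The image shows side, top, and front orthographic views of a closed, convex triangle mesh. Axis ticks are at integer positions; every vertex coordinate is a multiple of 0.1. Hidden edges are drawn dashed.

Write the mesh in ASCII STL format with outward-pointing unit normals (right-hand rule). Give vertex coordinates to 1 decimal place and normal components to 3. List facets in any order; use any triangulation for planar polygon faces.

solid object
 facet normal 0.516 0.718 0.468
  outer loop
   vertex 4.9 1.4 5.6
   vertex 5.4 2.8 2.9
   vertex 1.2 5.1 4.0
  endloop
 endfacet
 facet normal -0.816 0.256 0.518
  outer loop
   vertex 0.6 4.2 3.5
   vertex 0.2 0.5 4.7
   vertex 1.2 5.1 4.0
  endloop
 endfacet
 facet normal -0.853 -0.075 -0.517
  outer loop
   vertex 0.6 4.2 3.5
   vertex 2.9 1.5 0.1
   vertex 0.2 0.5 4.7
  endloop
 endfacet
 facet normal -0.331 0.617 -0.714
  outer loop
   vertex 0.6 4.2 3.5
   vertex 1.2 5.1 4.0
   vertex 2.9 1.5 0.1
  endloop
 endfacet
 facet normal 0.420 0.878 -0.230
  outer loop
   vertex 4.6 3.0 2.2
   vertex 1.2 5.1 4.0
   vertex 5.4 2.8 2.9
  endloop
 endfacet
 facet normal 0.127 0.756 -0.642
  outer loop
   vertex 4.6 3.0 2.2
   vertex 2.9 1.5 0.1
   vertex 1.2 5.1 4.0
  endloop
 endfacet
 facet normal -0.652 0.251 0.716
  outer loop
   vertex 2.1 2.3 5.8
   vertex 1.2 5.1 4.0
   vertex 0.2 0.5 4.7
  endloop
 endfacet
 facet normal -0.083 -0.455 0.887
  outer loop
   vertex 2.1 2.3 5.8
   vertex 0.2 0.5 4.7
   vertex 4.9 1.4 5.6
  endloop
 endfacet
 facet normal 0.242 0.578 0.779
  outer loop
   vertex 2.1 2.3 5.8
   vertex 4.9 1.4 5.6
   vertex 1.2 5.1 4.0
  endloop
 endfacet
 facet normal 0.664 0.360 -0.655
  outer loop
   vertex 4.2 0.1 0.2
   vertex 4.6 3.0 2.2
   vertex 5.4 2.8 2.9
  endloop
 endfacet
 facet normal 0.523 0.434 -0.733
  outer loop
   vertex 4.2 0.1 0.2
   vertex 2.9 1.5 0.1
   vertex 4.6 3.0 2.2
  endloop
 endfacet
 facet normal -0.619 -0.610 -0.496
  outer loop
   vertex 4.2 0.1 0.2
   vertex 0.2 0.5 4.7
   vertex 2.9 1.5 0.1
  endloop
 endfacet
 facet normal 0.950 0.168 0.263
  outer loop
   vertex 5.2 0.8 4.9
   vertex 5.4 2.8 2.9
   vertex 4.9 1.4 5.6
  endloop
 endfacet
 facet normal 0.952 -0.259 -0.164
  outer loop
   vertex 5.2 0.8 4.9
   vertex 4.2 0.1 0.2
   vertex 5.4 2.8 2.9
  endloop
 endfacet
 facet normal 0.019 -0.755 0.655
  outer loop
   vertex 5.2 0.8 4.9
   vertex 4.9 1.4 5.6
   vertex 0.2 0.5 4.7
  endloop
 endfacet
 facet normal 0.054 -0.989 0.136
  outer loop
   vertex 5.2 0.8 4.9
   vertex 0.2 0.5 4.7
   vertex 4.2 0.1 0.2
  endloop
 endfacet
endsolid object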